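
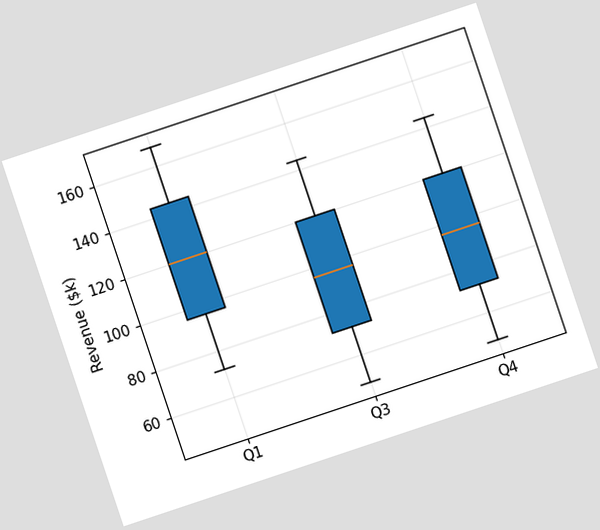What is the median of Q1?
$120k

The chart is tilted about 18° counter-clockwise. The median line in the Q1 box sits at $120k.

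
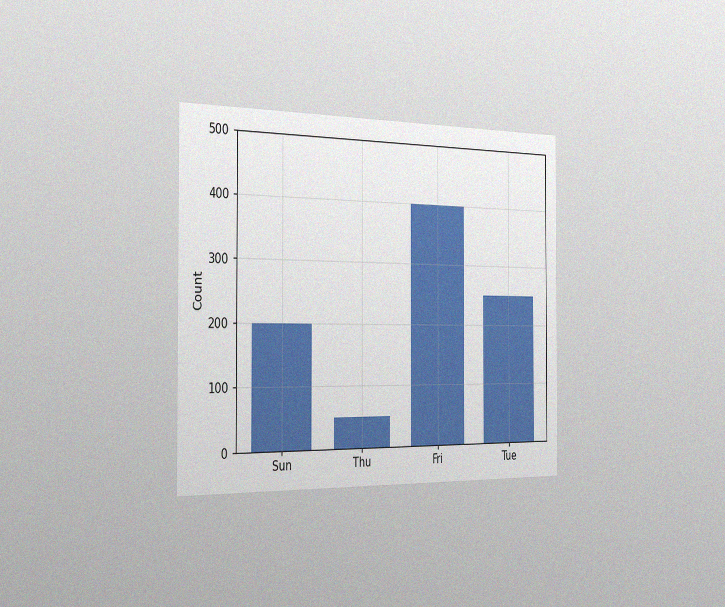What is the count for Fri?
400

The chart is viewed slightly from the left, with some photo noise. Reading along the chart's y-axis, the Fri bar reaches 400.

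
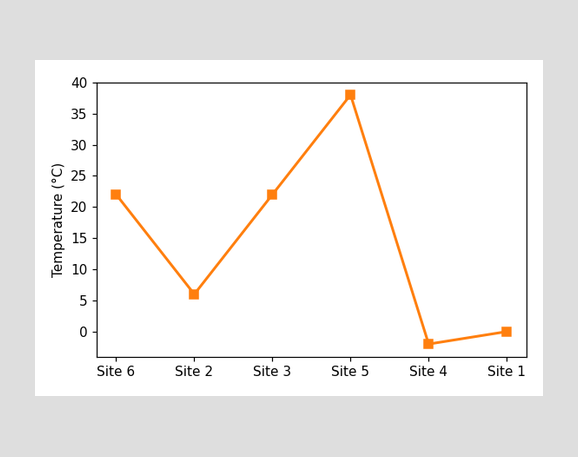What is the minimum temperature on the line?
-2°C

The lowest point is at Site 4, and reading across to the y-axis gives -2°C.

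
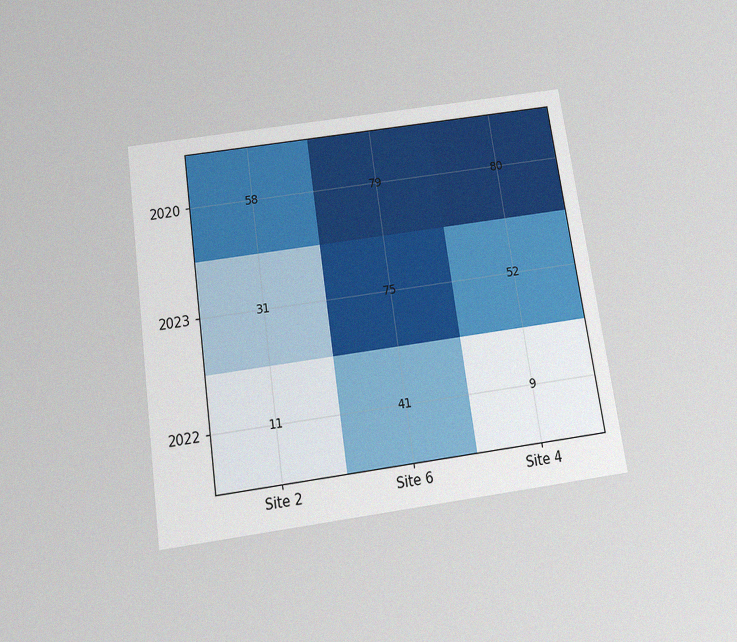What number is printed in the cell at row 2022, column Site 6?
The chart is tilted about 8° counter-clockwise and viewed slightly from below, with some photo noise. The (2022, Site 6) cell reads 41.

41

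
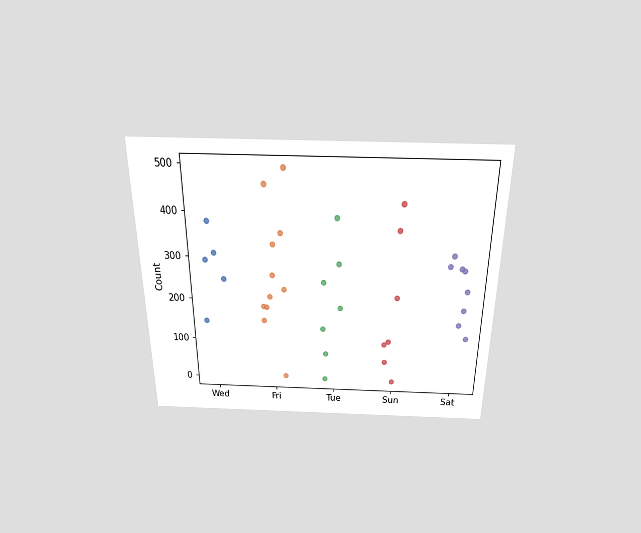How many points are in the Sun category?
The chart is viewed slightly from above. Counting the markers in the Sun column gives 7.

7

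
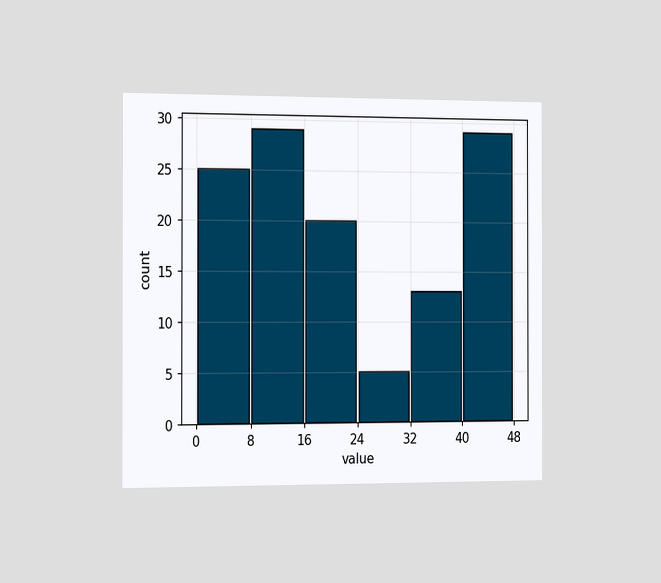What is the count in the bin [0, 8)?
The chart is viewed slightly from the left. The [0, 8) bin has height 25.

25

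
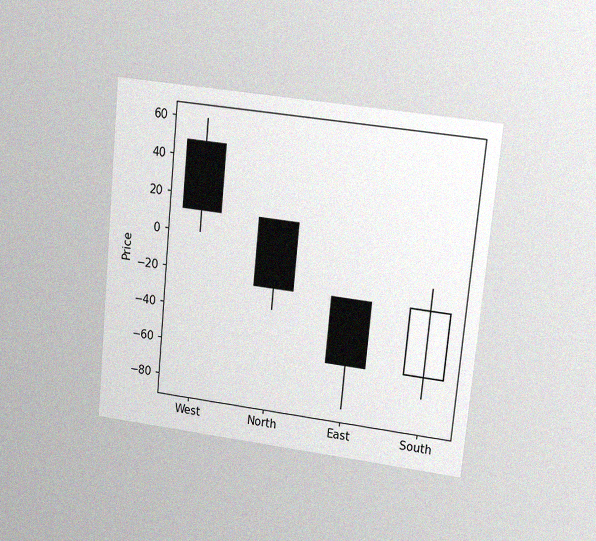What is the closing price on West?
The chart is tilted about 6° clockwise and viewed at a slight angle, with some photo noise. The West candle closes at 12.

12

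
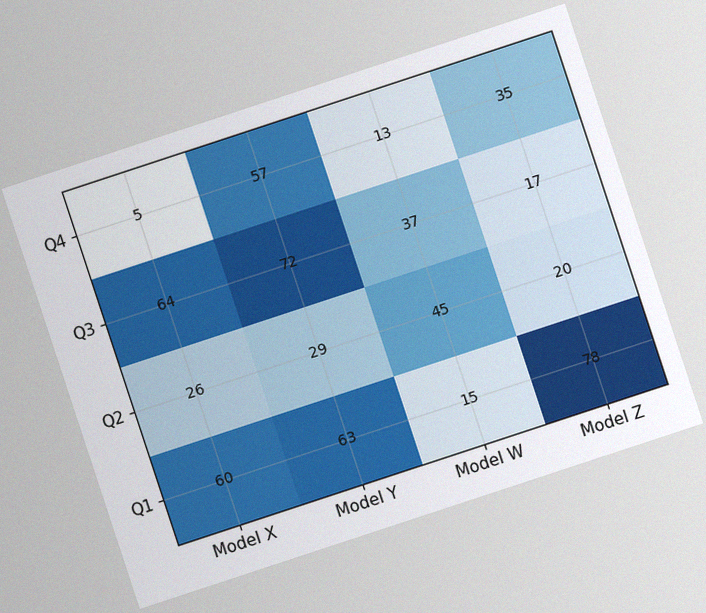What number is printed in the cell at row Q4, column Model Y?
The chart is tilted about 18° counter-clockwise, with some photo noise. The (Q4, Model Y) cell reads 57.

57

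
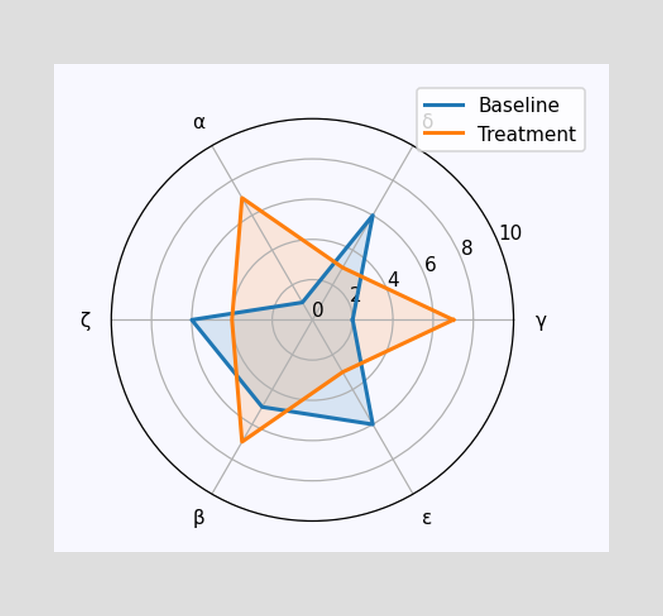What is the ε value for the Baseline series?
6

On the ε axis, Baseline reaches 6.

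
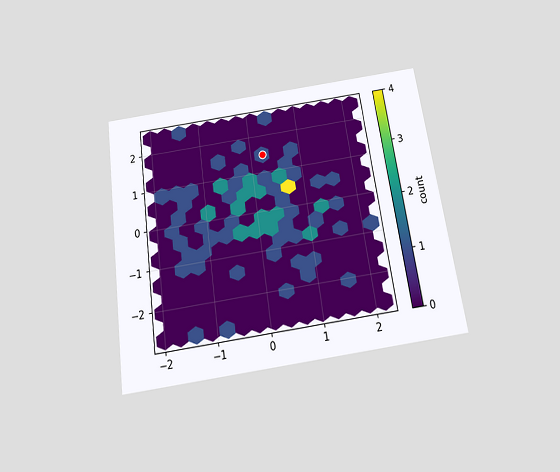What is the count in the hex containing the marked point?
1

The chart is tilted about 8° counter-clockwise and viewed slightly from below. The marked hex reads 1 on the colorbar.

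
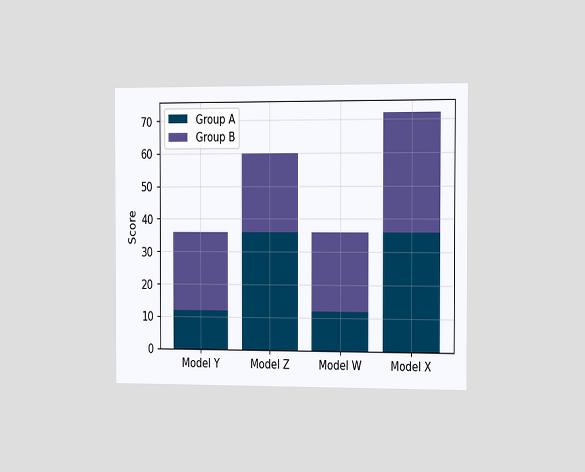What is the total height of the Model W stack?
36

The chart is viewed slightly from the right. The Model W stack's top reaches 36 on the y-axis.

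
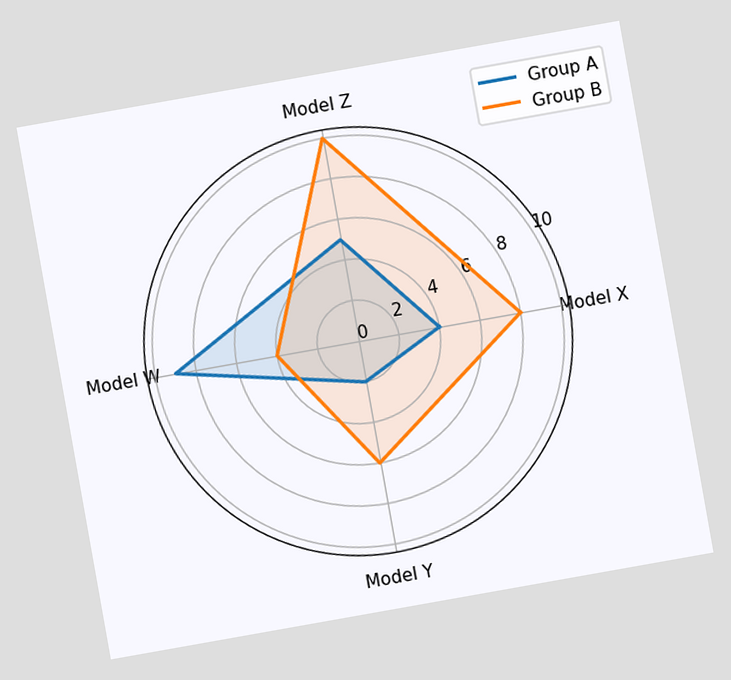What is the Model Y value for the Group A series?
The chart is tilted about 10° counter-clockwise. On the Model Y axis, Group A reaches 2.

2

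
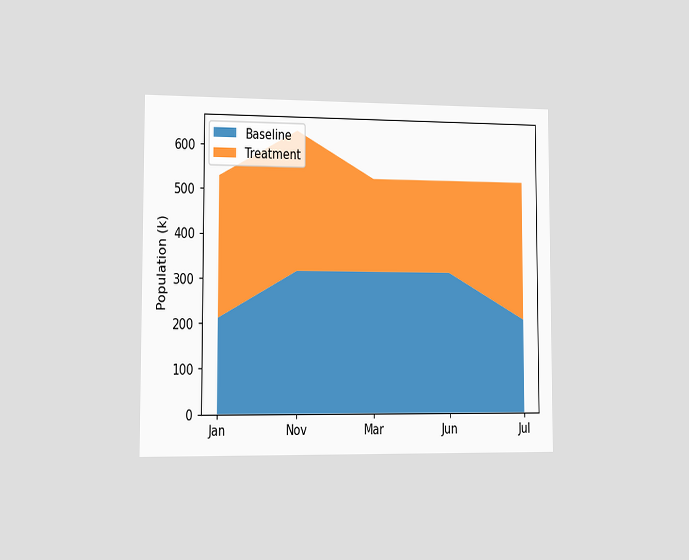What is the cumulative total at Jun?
530k

The chart is viewed slightly from the left. The stacked total at Jun reaches 530k.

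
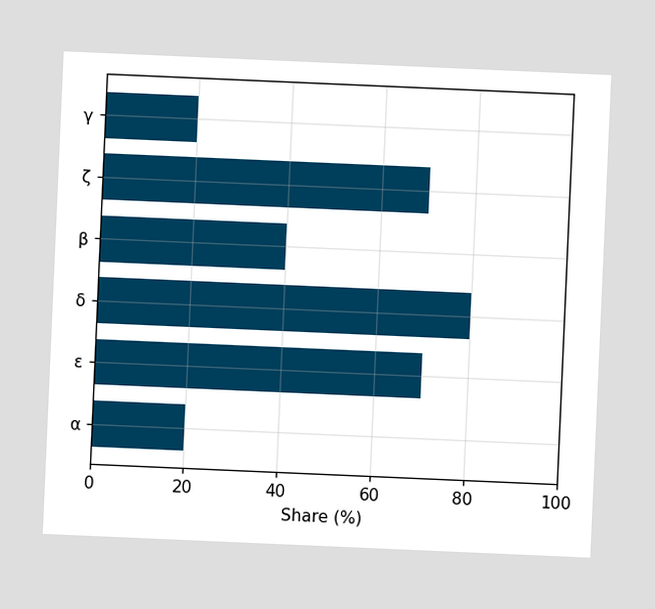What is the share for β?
The chart is tilted about 2° clockwise. Reading along the chart's x-axis, the β bar reaches 40%.

40%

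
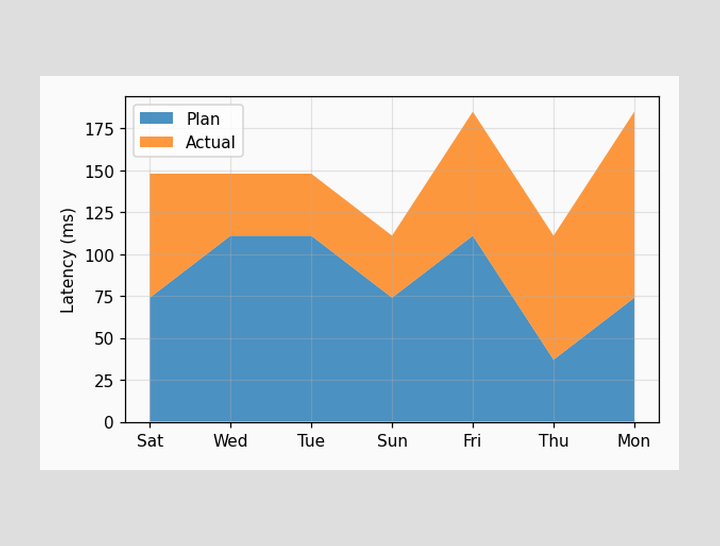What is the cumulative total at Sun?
The stacked total at Sun reaches 111ms.

111ms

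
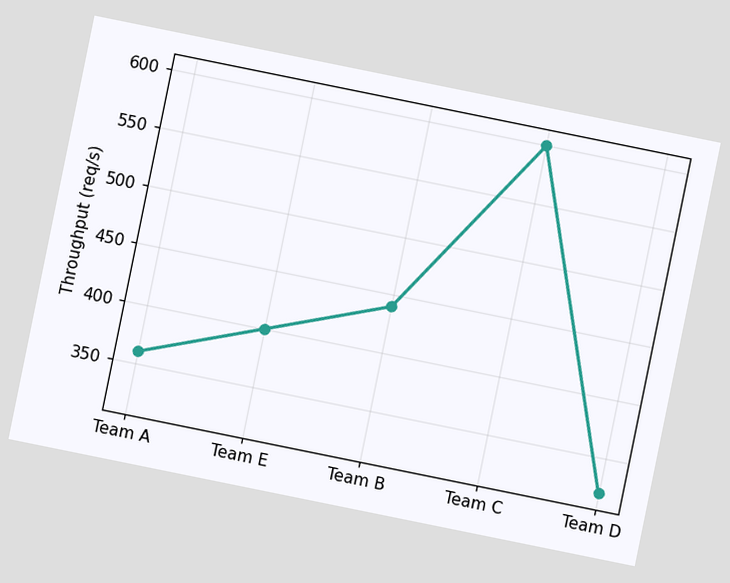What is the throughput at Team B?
440req/s

The chart is tilted about 11° clockwise. At Team B, the line is at 440req/s.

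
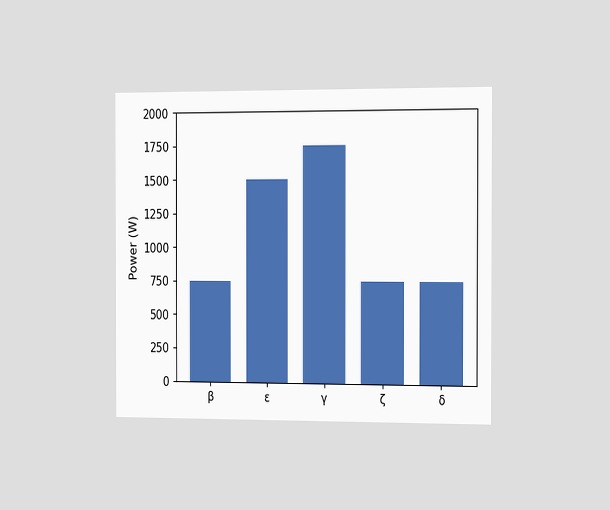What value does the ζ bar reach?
750W

The chart is viewed slightly from the right. Reading along the chart's y-axis, the ζ bar reaches 750W.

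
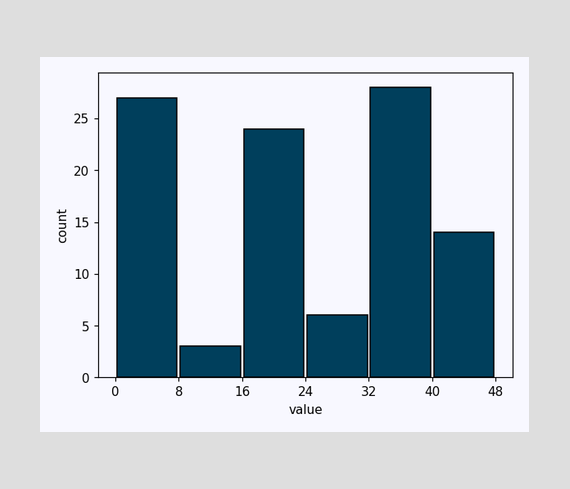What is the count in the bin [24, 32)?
6

The [24, 32) bin has height 6.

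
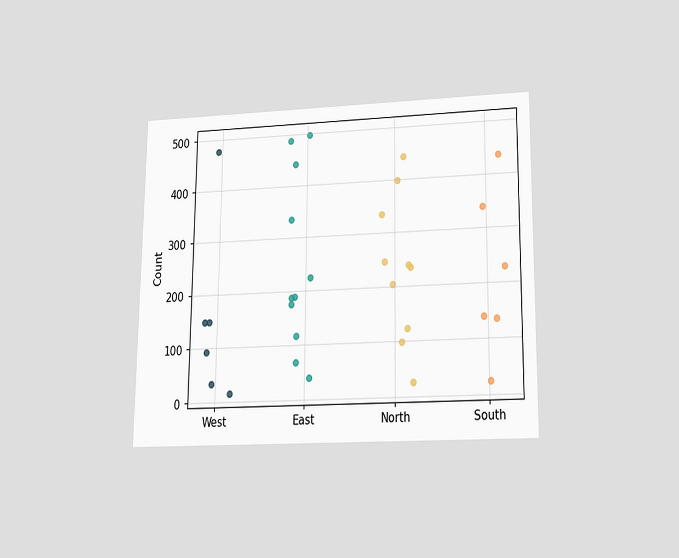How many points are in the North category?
The chart is viewed slightly from below. Counting the markers in the North column gives 10.

10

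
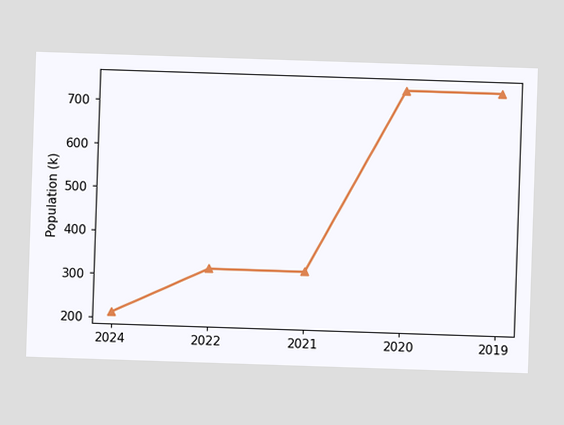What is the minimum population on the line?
212k

The lowest point is at 2024, and reading across to the y-axis gives 212k.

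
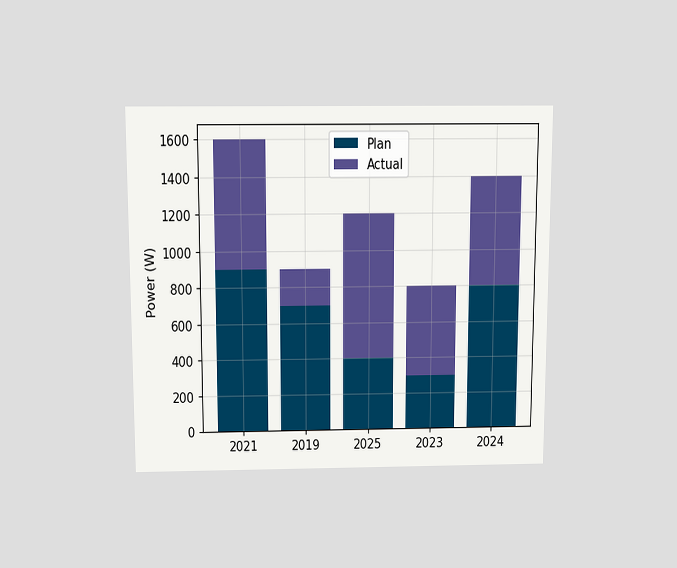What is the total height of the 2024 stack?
The chart is viewed slightly from above. The 2024 stack's top reaches 1400W on the y-axis.

1400W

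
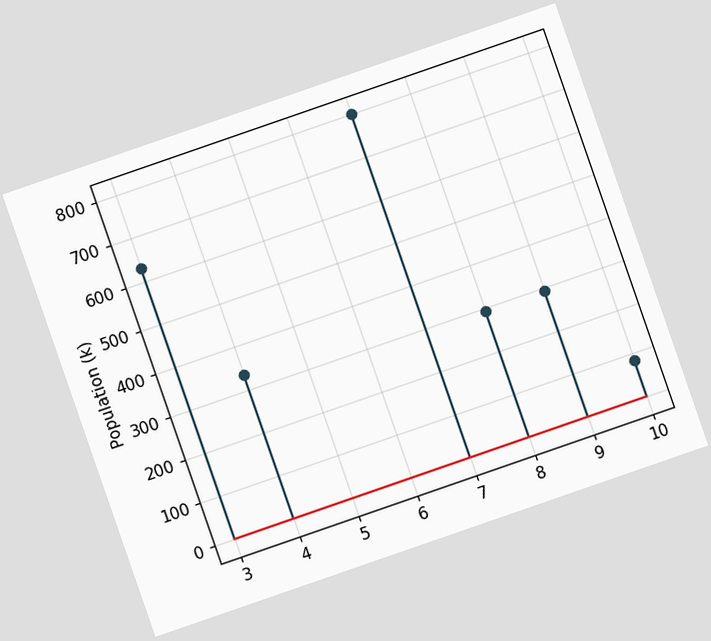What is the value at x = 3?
The chart is tilted about 19° counter-clockwise. The stem at x=3 reaches 630k.

630k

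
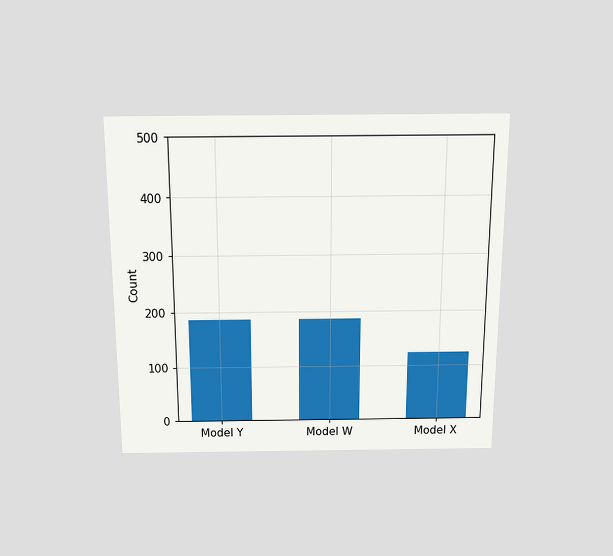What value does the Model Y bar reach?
186

The chart is viewed slightly from above. Reading along the chart's y-axis, the Model Y bar reaches 186.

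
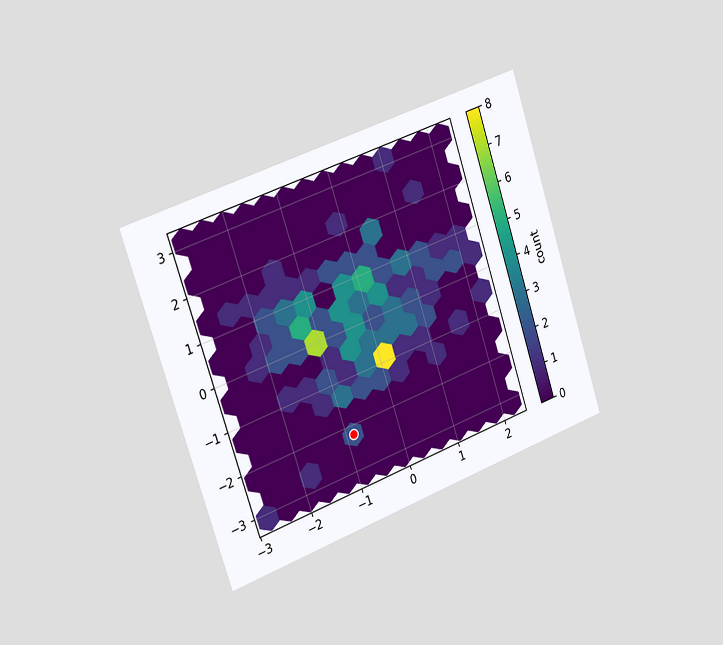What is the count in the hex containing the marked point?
The chart is tilted about 18° counter-clockwise and viewed slightly from the left. The marked hex reads 2 on the colorbar.

2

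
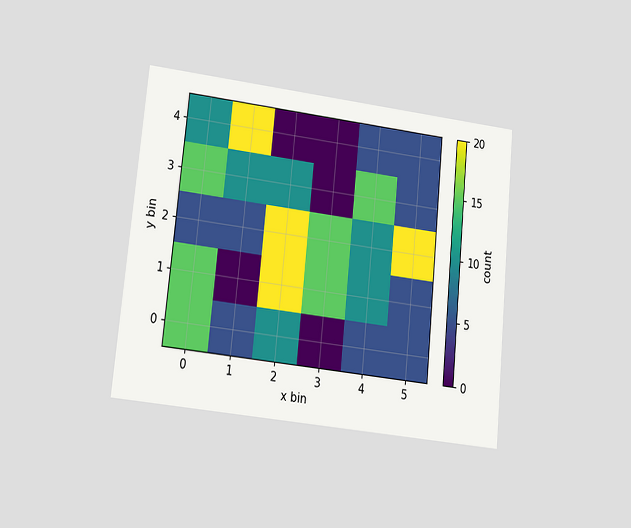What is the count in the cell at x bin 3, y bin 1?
The chart is tilted about 6° clockwise and viewed at a slight angle. Matching the cell (3, 1) against the colorbar gives 15.

15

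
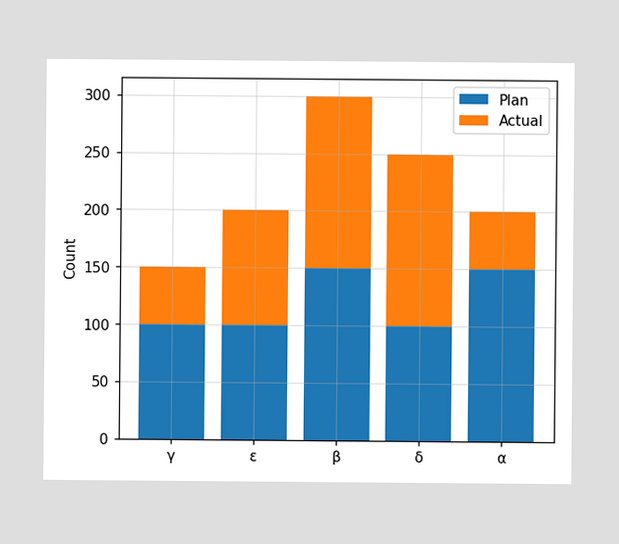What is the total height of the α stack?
200

The α stack's top reaches 200 on the y-axis.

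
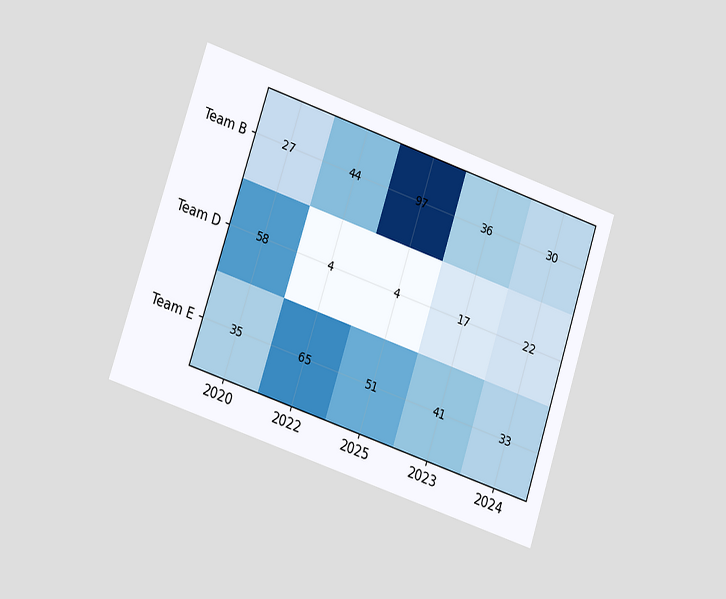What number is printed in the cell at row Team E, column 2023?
41

The chart is tilted about 18° clockwise and viewed at a slight angle. The (Team E, 2023) cell reads 41.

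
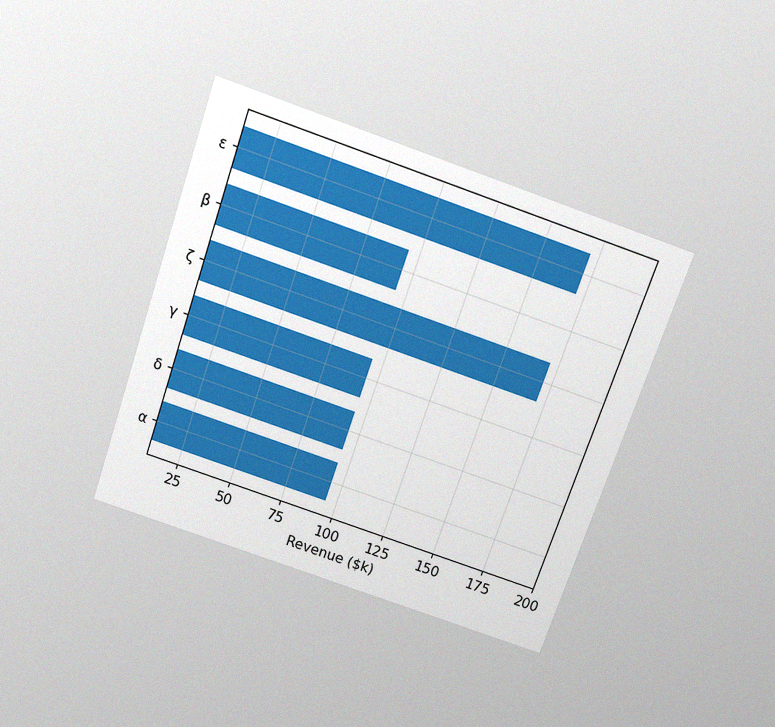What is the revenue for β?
$95k

The chart is tilted about 19° clockwise and viewed slightly from above, with some photo noise. Reading along the chart's x-axis, the β bar reaches $95k.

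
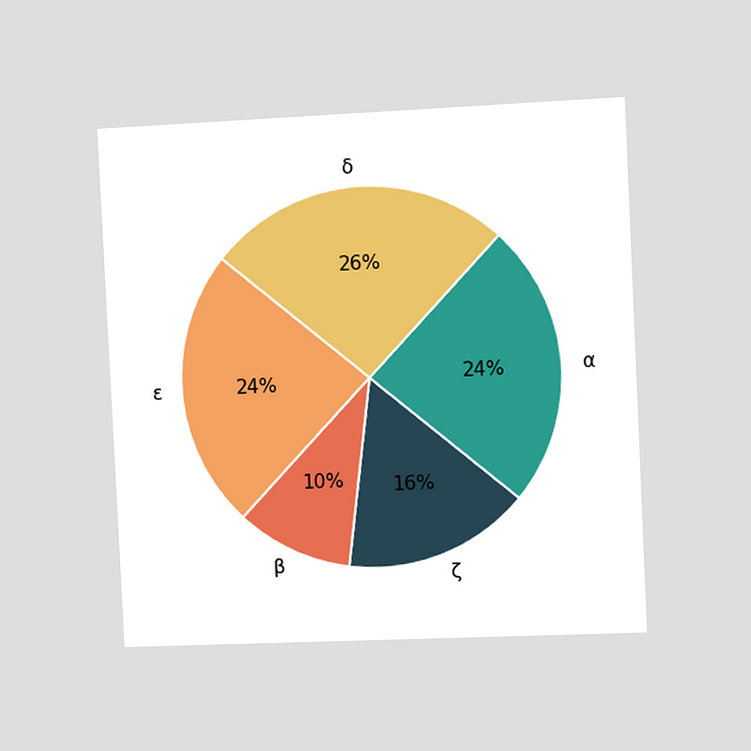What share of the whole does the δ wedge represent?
The chart is tilted about 3° counter-clockwise and viewed slightly from the right. The δ slice takes up 26% of the pie.

26%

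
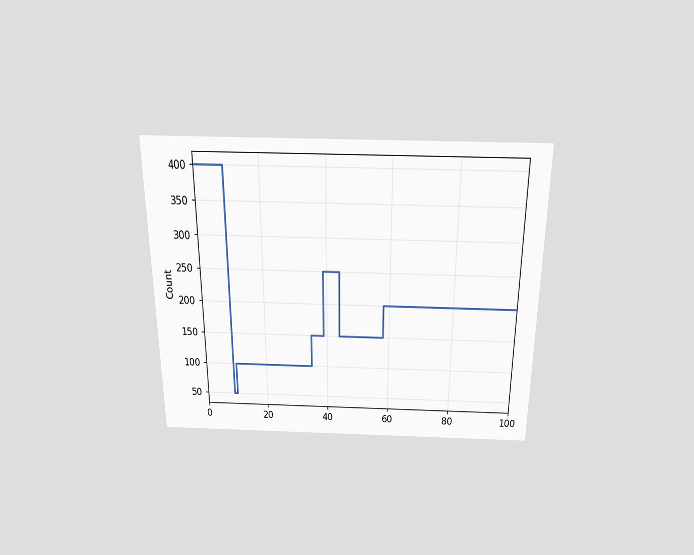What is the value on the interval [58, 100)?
200

The chart is viewed slightly from above. On [58, 100) the step sits at 200.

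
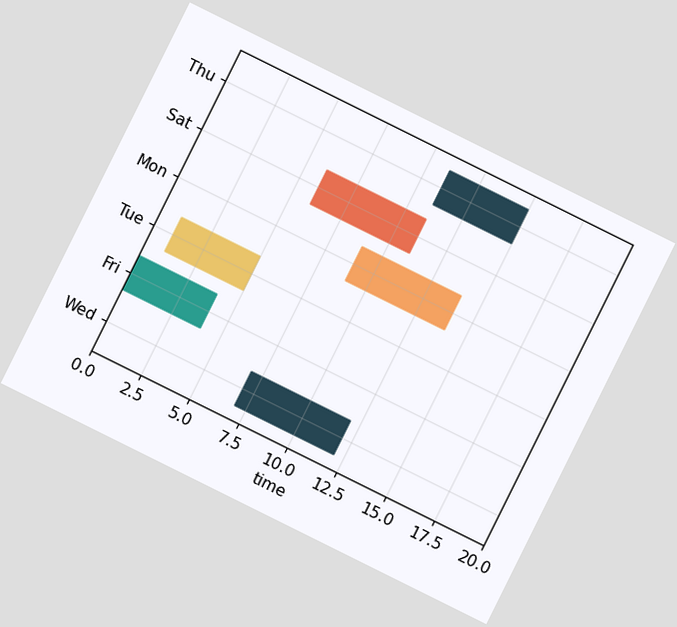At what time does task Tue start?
1

The chart is tilted about 26° clockwise. The Tue bar begins at t=1.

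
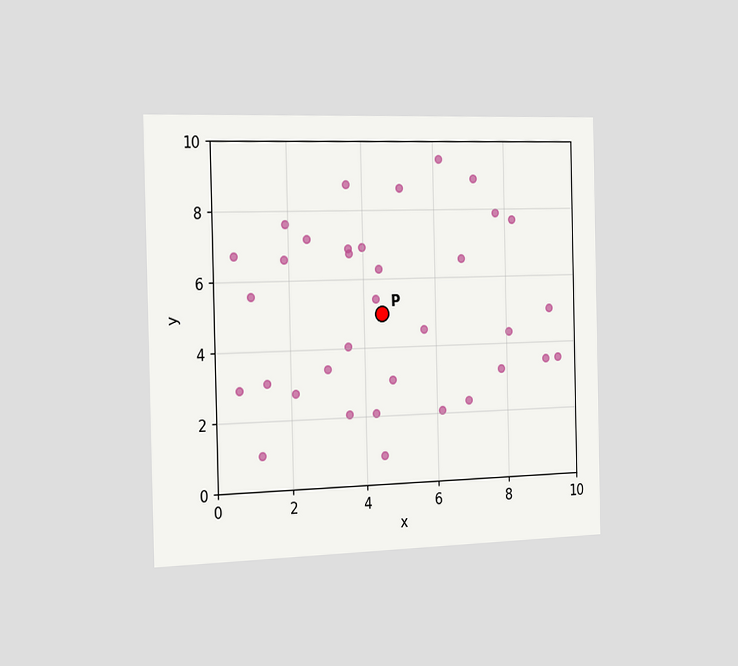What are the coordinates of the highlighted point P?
(4.5, 5)

The chart is viewed slightly from the left. Following the gridlines from P to each axis, P sits at (4.5, 5).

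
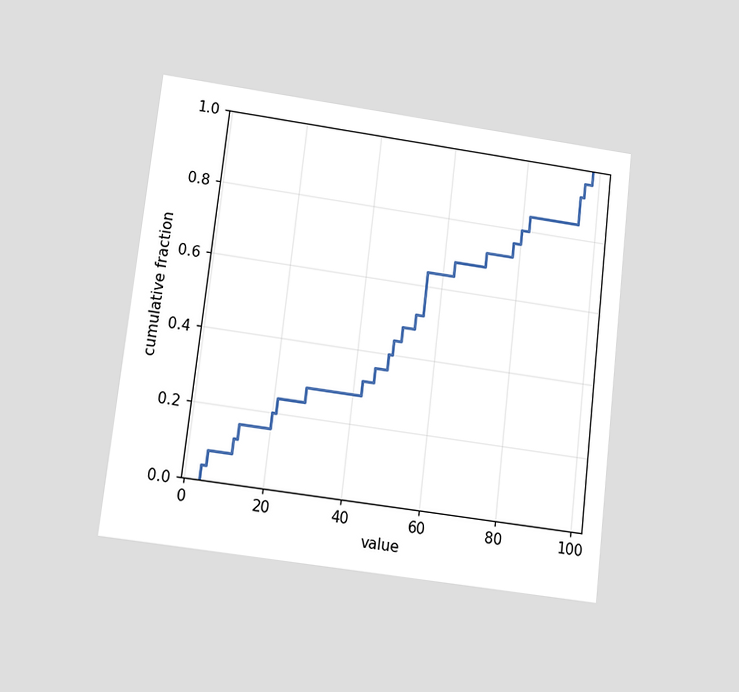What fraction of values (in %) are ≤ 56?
64%

The chart is tilted about 7° clockwise and viewed slightly from below. At x=56 the ECDF step is at 64%.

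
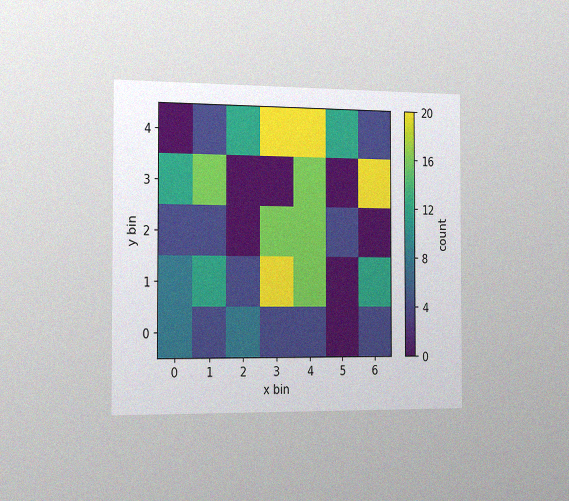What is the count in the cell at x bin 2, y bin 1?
The chart is viewed slightly from the left, with some photo noise. Matching the cell (2, 1) against the colorbar gives 4.

4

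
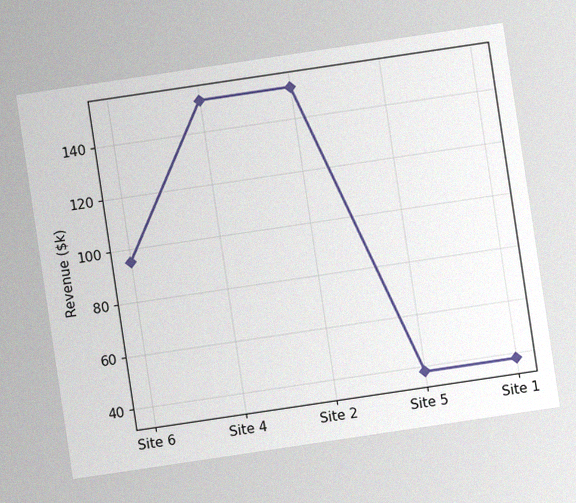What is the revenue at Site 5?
The chart is tilted about 8° counter-clockwise, with some photo noise. At Site 5, the line is at $38k.

$38k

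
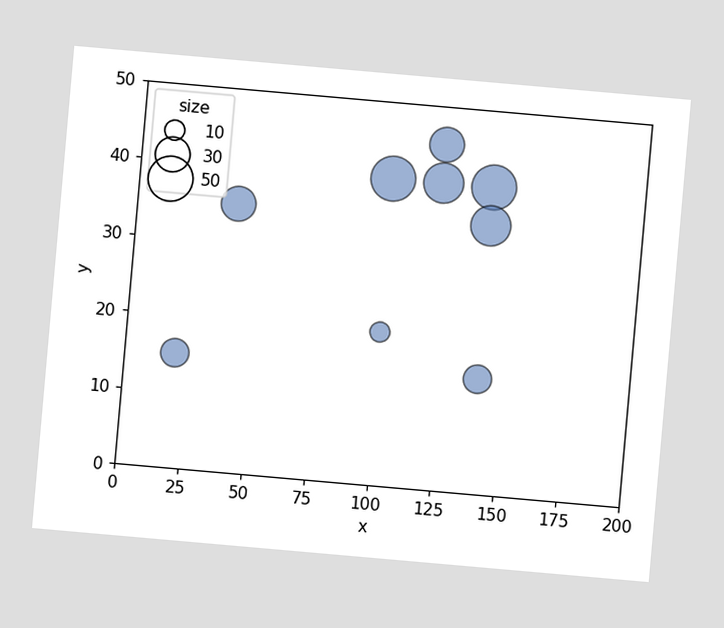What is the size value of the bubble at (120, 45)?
The chart is tilted about 5° clockwise. Matching the bubble at (120, 45) against the size legend gives 30.

30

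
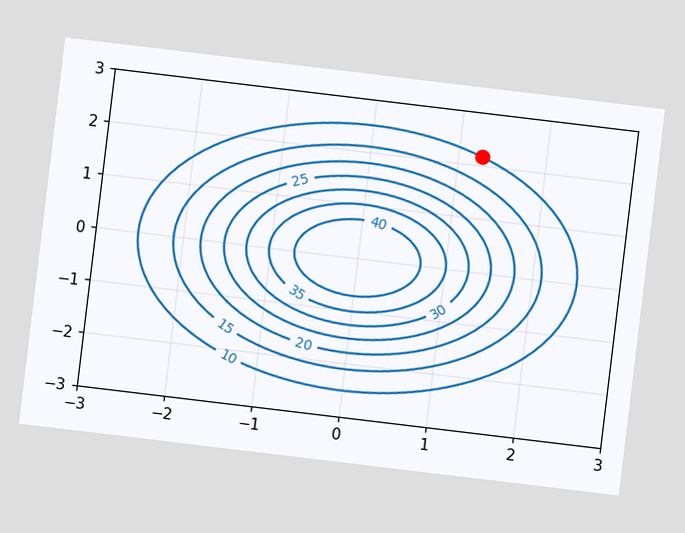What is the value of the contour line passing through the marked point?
The chart is tilted about 7° clockwise. The marked point sits on the contour labelled 10.

10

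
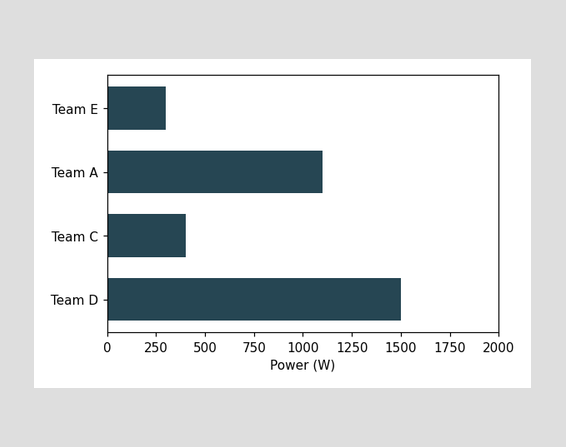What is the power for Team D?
1500W

Reading along the chart's x-axis, the Team D bar reaches 1500W.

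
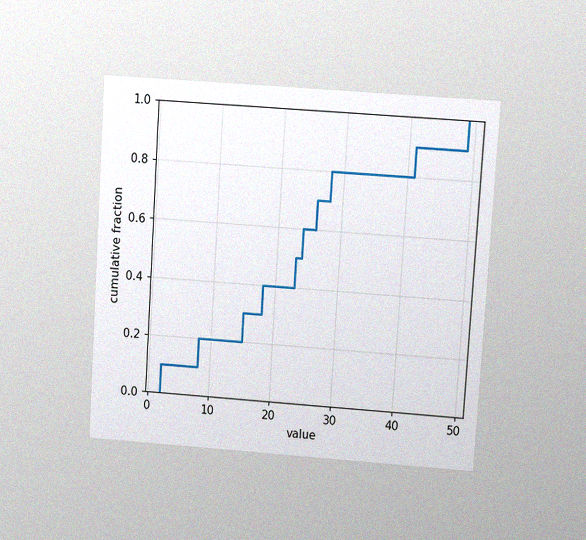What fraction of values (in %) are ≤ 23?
The chart is tilted about 4° clockwise and viewed at a slight angle, with some photo noise. At x=23 the ECDF step is at 50%.

50%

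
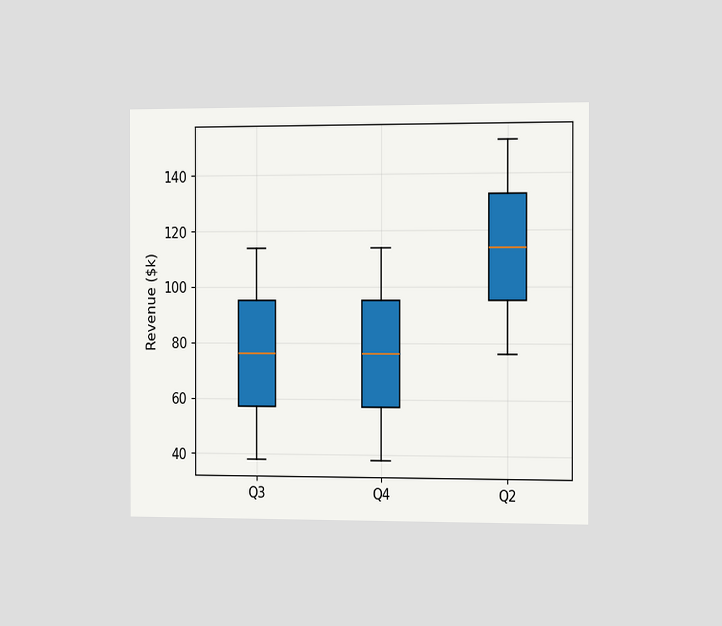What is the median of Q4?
$76k

The chart is viewed slightly from the right. The median line in the Q4 box sits at $76k.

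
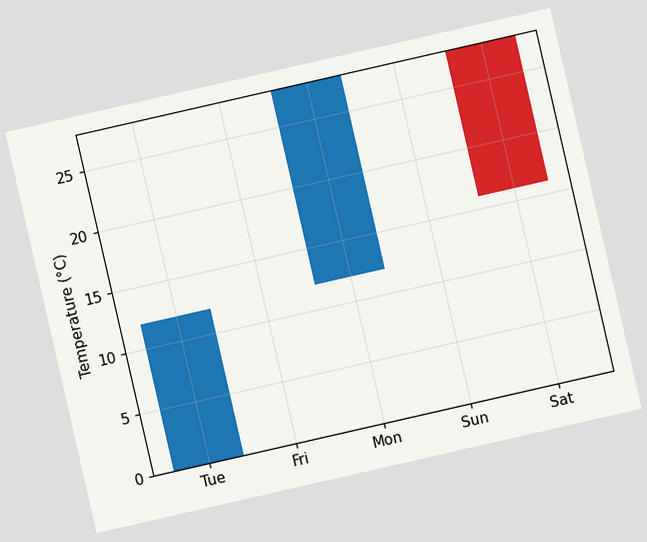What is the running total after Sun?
28°C

The chart is tilted about 13° counter-clockwise. After Sun the running total reaches 28°C.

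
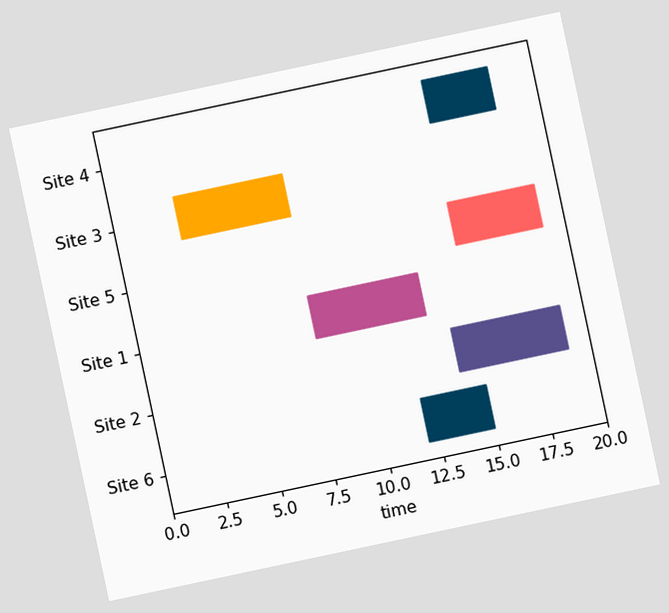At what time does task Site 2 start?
The chart is tilted about 12° counter-clockwise. The Site 2 bar begins at t=14.

14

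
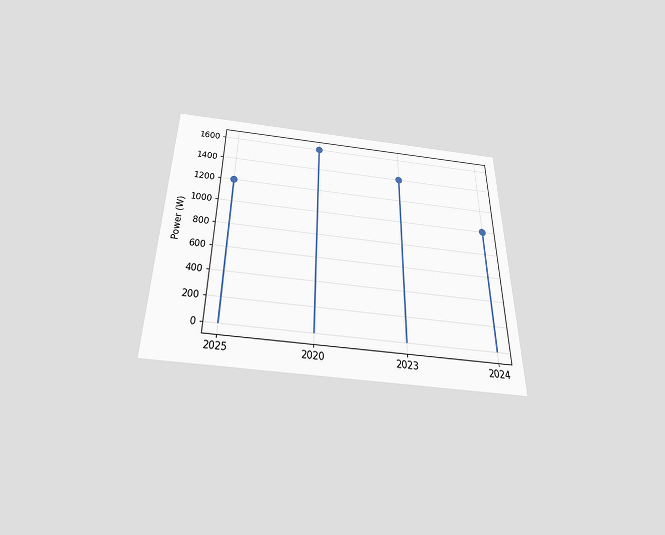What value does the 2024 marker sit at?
The chart is viewed slightly from below. The 2024 marker sits at 1000W.

1000W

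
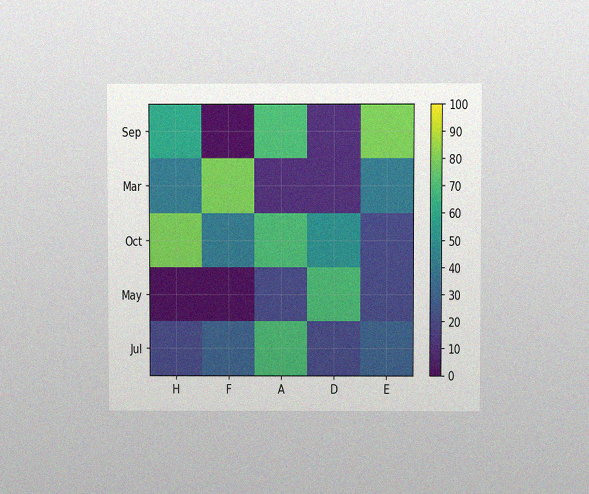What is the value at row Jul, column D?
The chart is viewed at a slight angle, with some photo noise. Matching cell (Jul, D) against the colorbar gives 20.

20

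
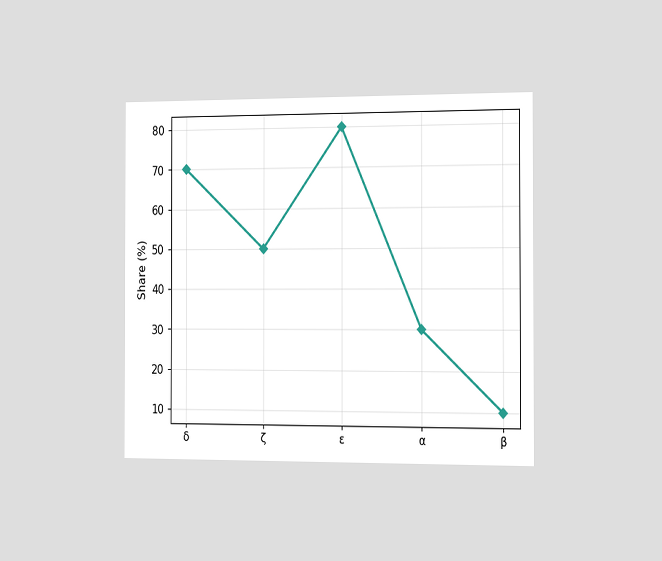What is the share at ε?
80%

The chart is viewed slightly from the right. At ε, the line is at 80%.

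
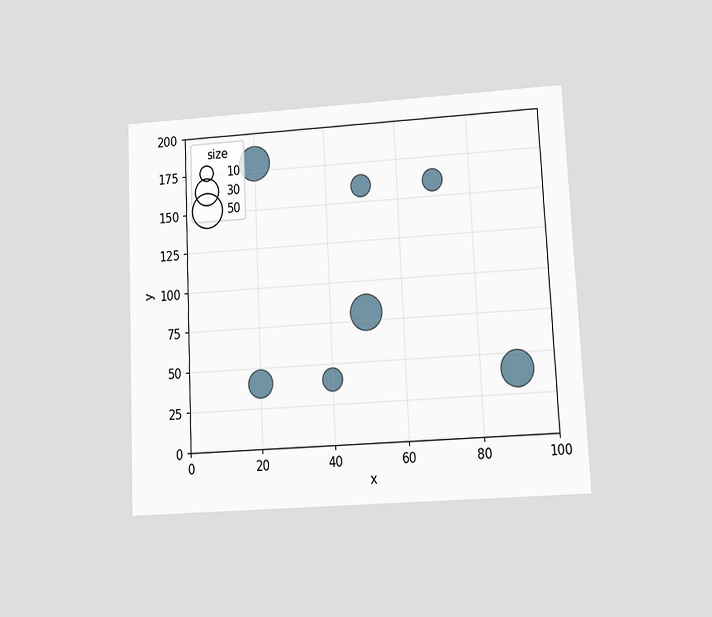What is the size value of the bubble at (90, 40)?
The chart is tilted about 3° counter-clockwise and viewed at a slight angle. Matching the bubble at (90, 40) against the size legend gives 50.

50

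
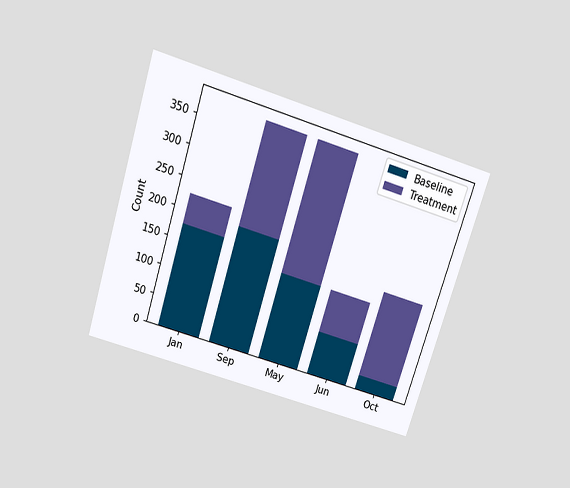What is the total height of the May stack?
375

The chart is tilted about 17° clockwise and viewed slightly from above. The May stack's top reaches 375 on the y-axis.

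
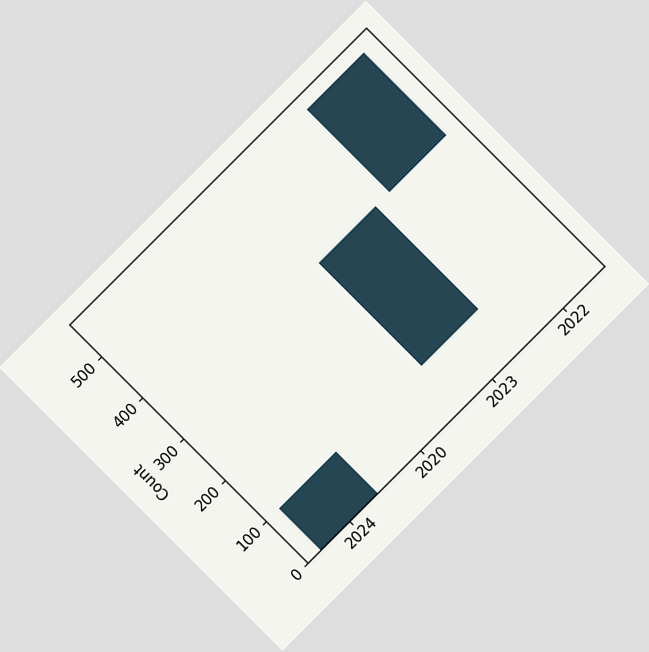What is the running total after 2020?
100

The chart is tilted about 45° counter-clockwise. After 2020 the running total reaches 100.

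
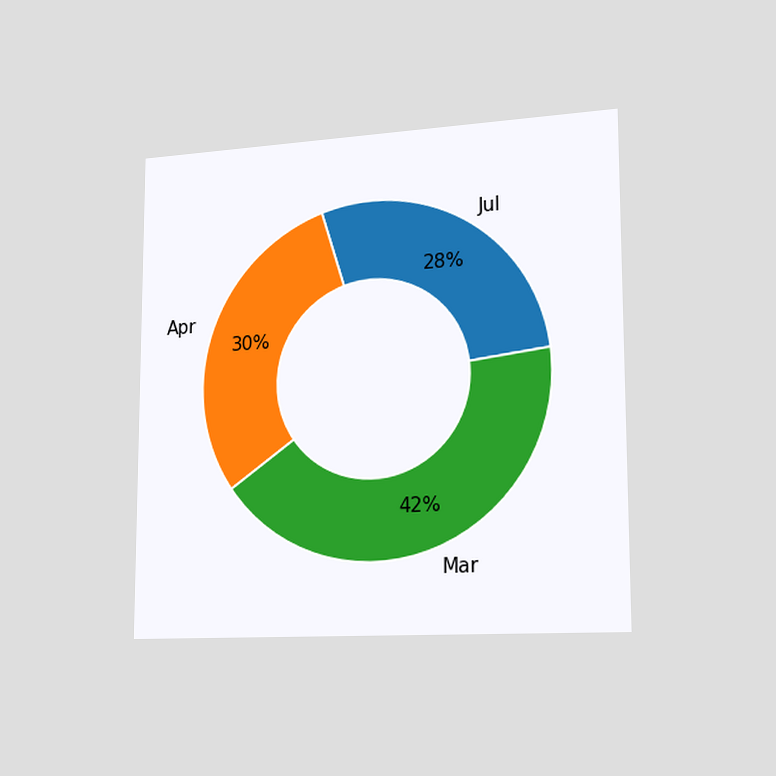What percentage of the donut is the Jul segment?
28%

The chart is viewed slightly from the right. The Jul segment takes up 28% of the ring.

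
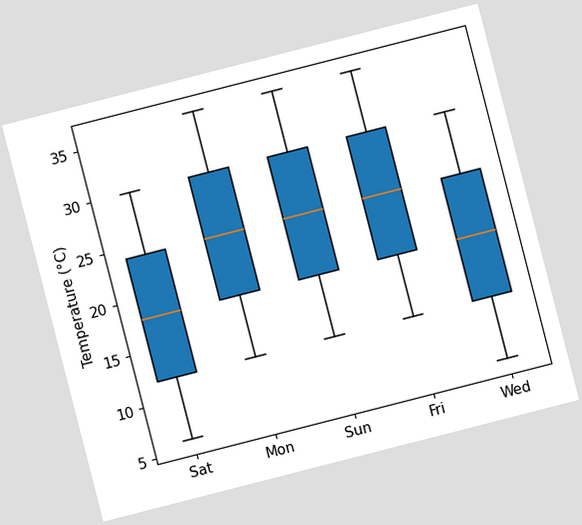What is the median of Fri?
24°C

The chart is tilted about 14° counter-clockwise. The median line in the Fri box sits at 24°C.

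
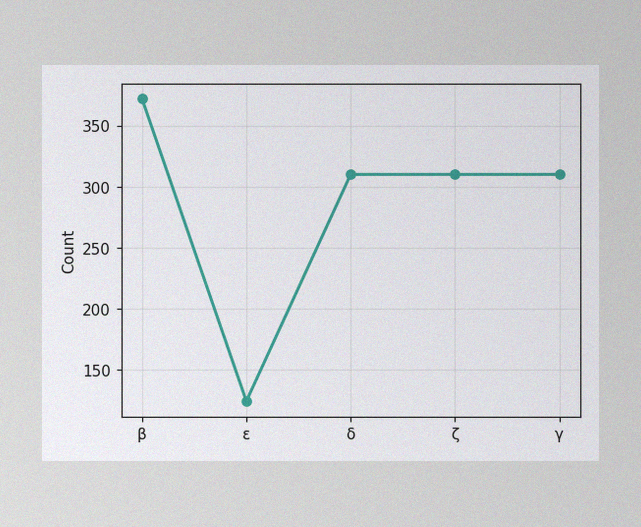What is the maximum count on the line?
372

The image has some photo noise and uneven lighting. The highest point is at β, and reading across to the y-axis gives 372.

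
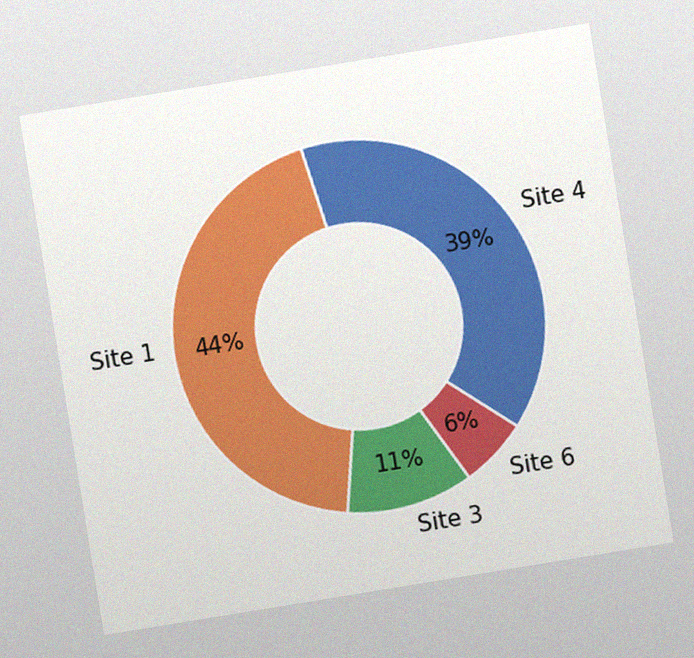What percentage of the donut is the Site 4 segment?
39%

The chart is tilted about 9° counter-clockwise, with some photo noise. The Site 4 segment takes up 39% of the ring.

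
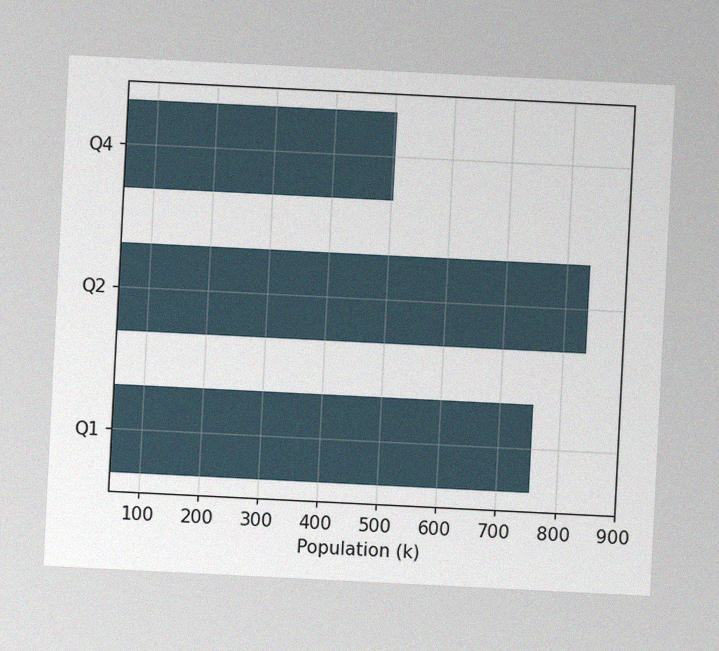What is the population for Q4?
The chart is tilted about 3° clockwise, with some photo noise. Reading along the chart's x-axis, the Q4 bar reaches 504k.

504k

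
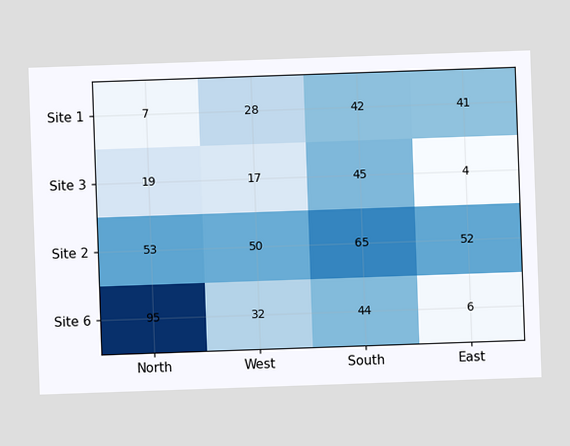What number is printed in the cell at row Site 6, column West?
The (Site 6, West) cell reads 32.

32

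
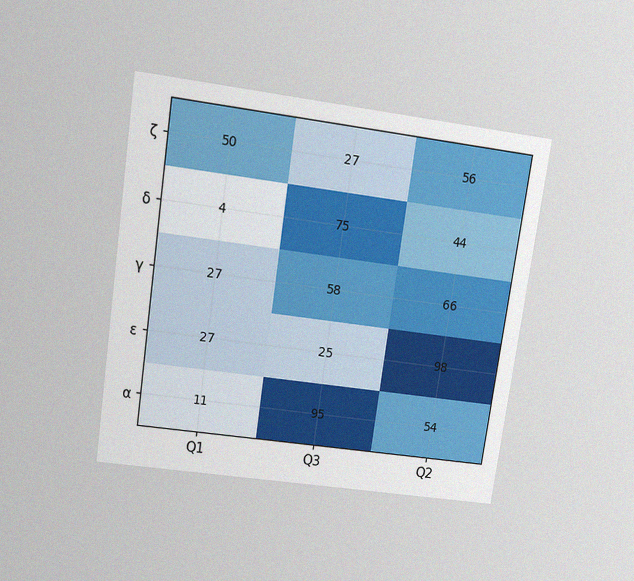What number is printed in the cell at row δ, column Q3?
75

The chart is tilted about 8° clockwise and viewed slightly from above, with some photo noise. The (δ, Q3) cell reads 75.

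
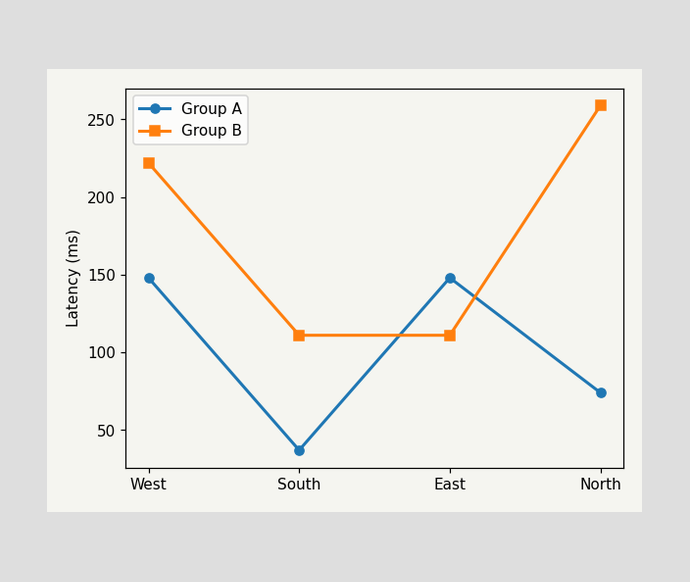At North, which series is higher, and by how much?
Group B, by 185ms

At North, Group B sits above the other line by 185ms.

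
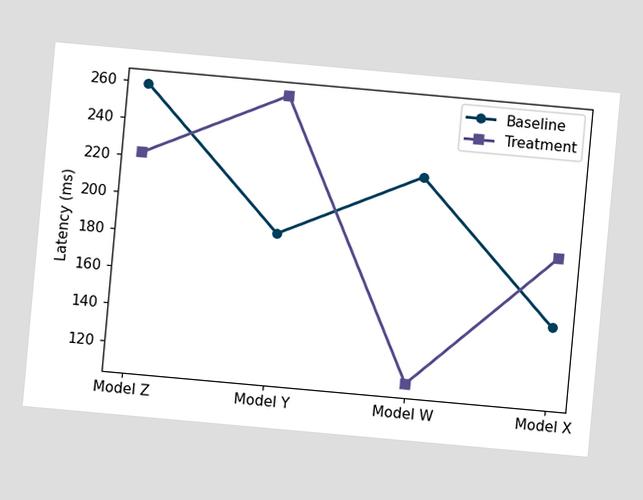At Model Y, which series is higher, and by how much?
Treatment, by 74ms

The chart is tilted about 5° clockwise. At Model Y, Treatment sits above the other line by 74ms.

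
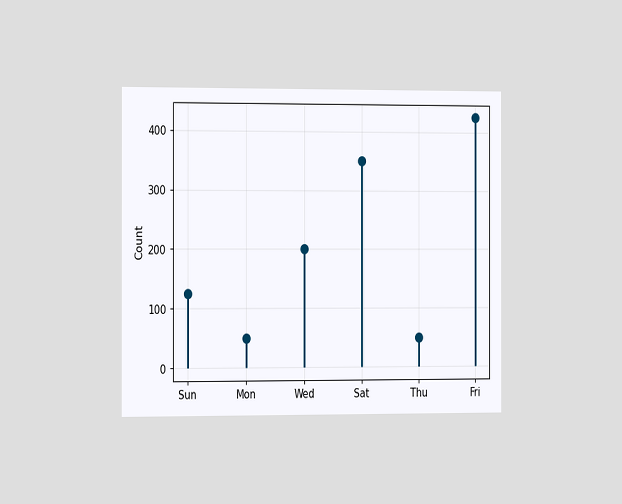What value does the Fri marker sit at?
The chart is viewed slightly from the left. The Fri marker sits at 425.

425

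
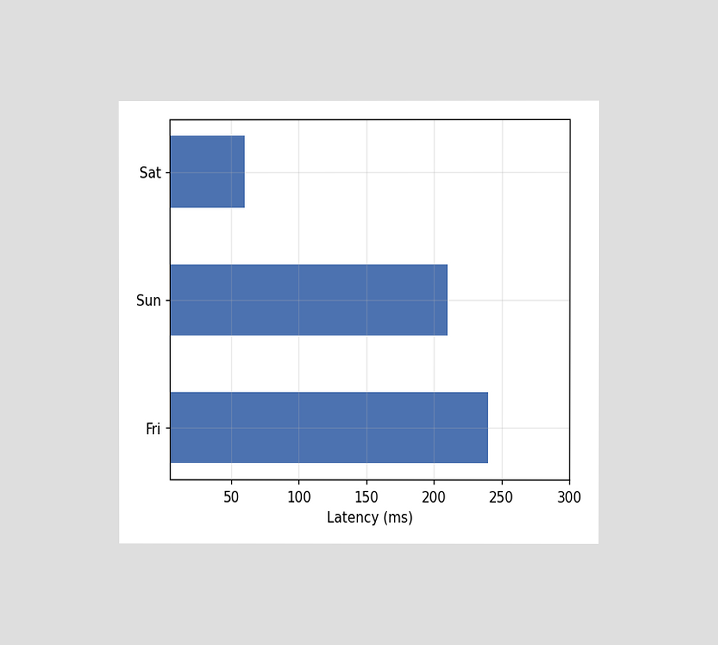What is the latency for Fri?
240ms

The chart is viewed at a slight angle. Reading along the chart's x-axis, the Fri bar reaches 240ms.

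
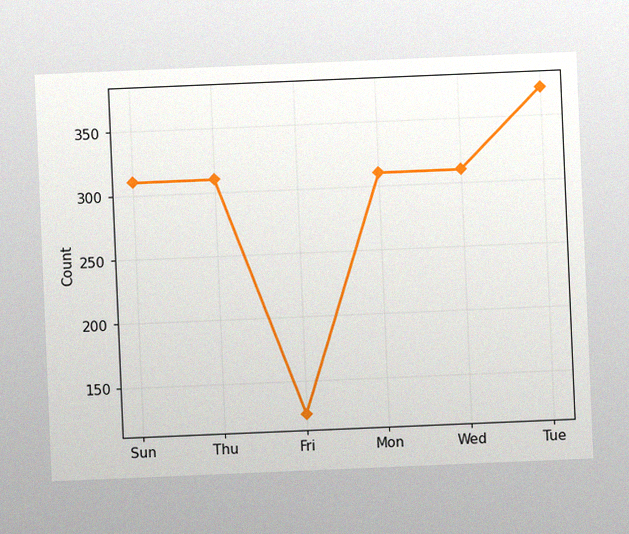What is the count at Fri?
124

The chart is tilted about 2° counter-clockwise, with some photo noise. At Fri, the line is at 124.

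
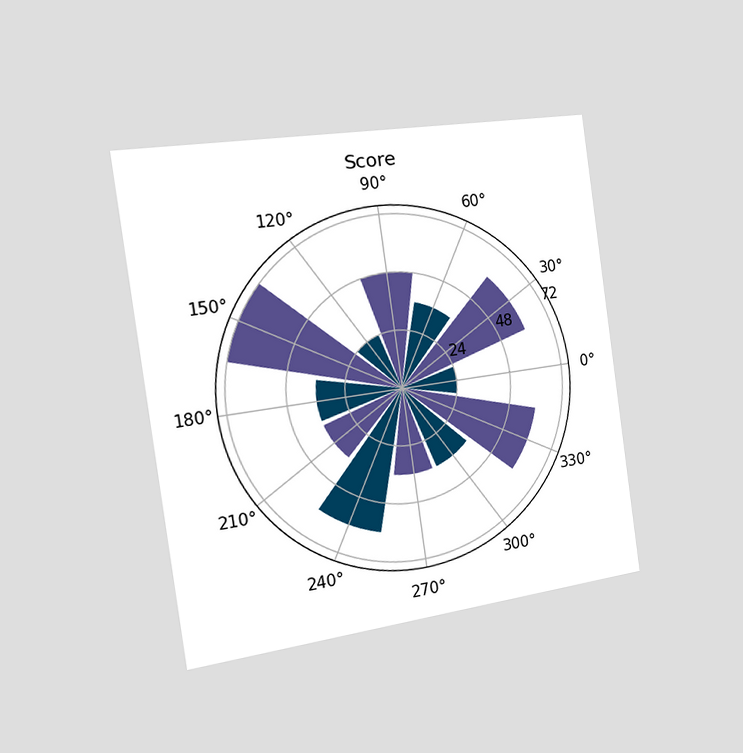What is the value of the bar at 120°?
24

The chart is tilted about 8° counter-clockwise and viewed slightly from the left. The bar at 120° reaches 24 on the radial axis.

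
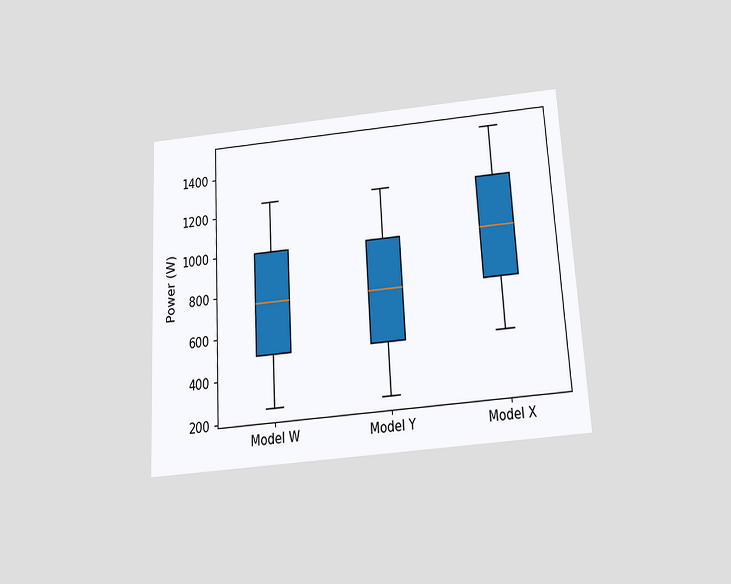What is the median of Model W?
The chart is tilted about 3° counter-clockwise and viewed slightly from below. The median line in the Model W box sits at 750W.

750W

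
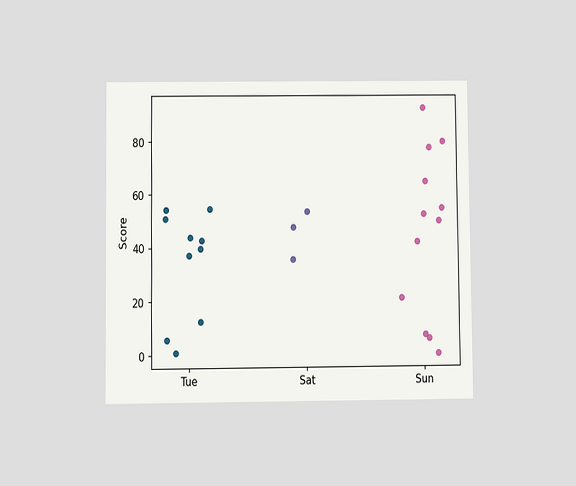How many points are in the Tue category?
10

The chart is viewed at a slight angle. Counting the markers in the Tue column gives 10.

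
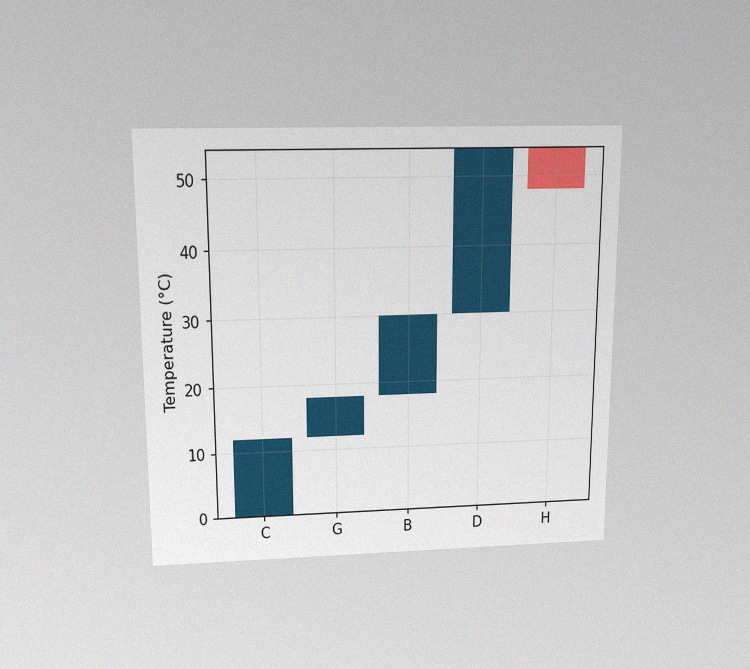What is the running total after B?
30°C

The chart is viewed slightly from above, with some photo noise. After B the running total reaches 30°C.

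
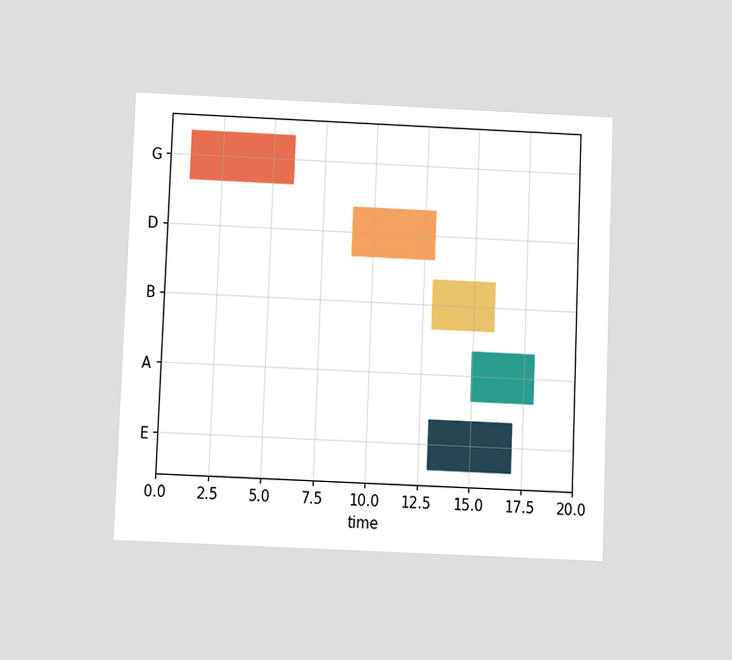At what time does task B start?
13

The chart is tilted about 2° clockwise and viewed slightly from below. The B bar begins at t=13.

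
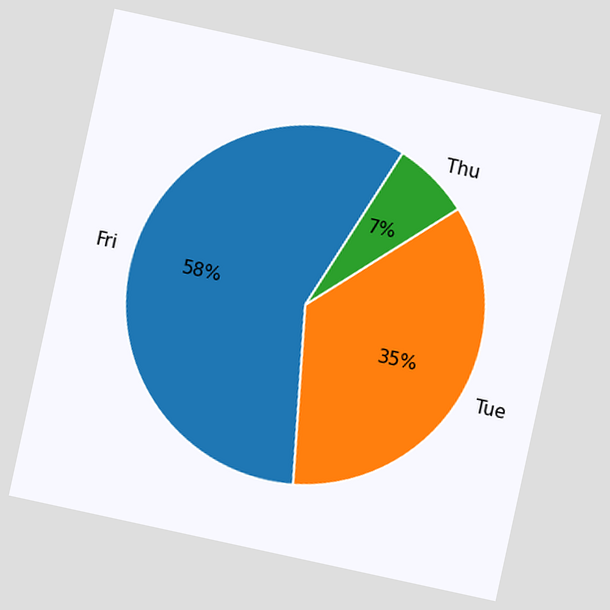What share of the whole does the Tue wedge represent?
35%

The chart is tilted about 12° clockwise. The Tue slice takes up 35% of the pie.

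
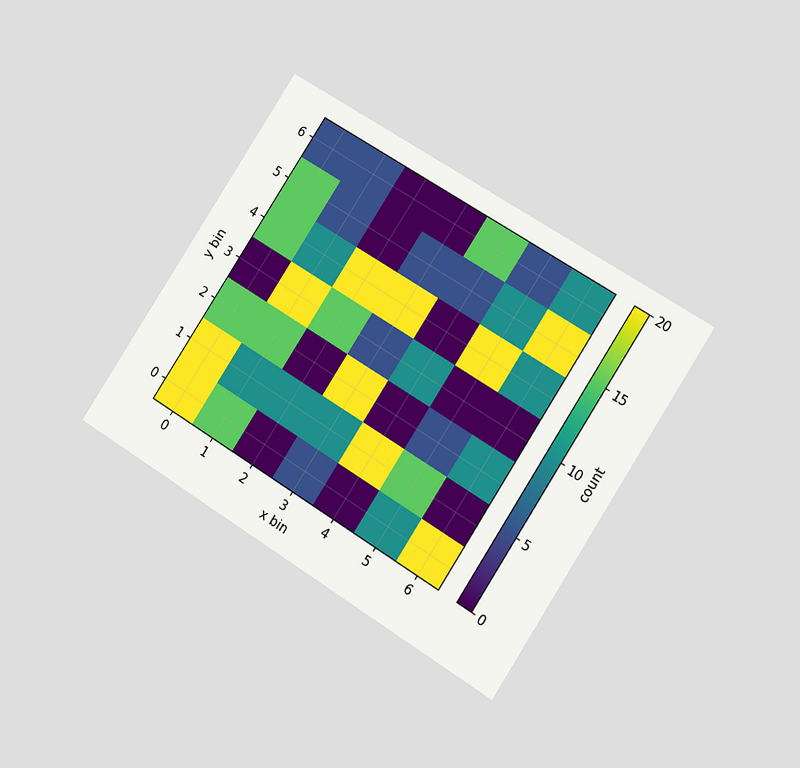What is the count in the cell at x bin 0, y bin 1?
20

The chart is tilted about 33° clockwise and viewed at a slight angle. Matching the cell (0, 1) against the colorbar gives 20.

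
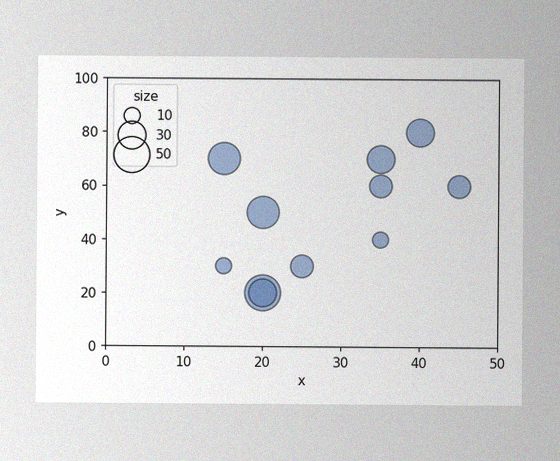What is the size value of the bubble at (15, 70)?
40

The image has some photo noise and uneven lighting. Matching the bubble at (15, 70) against the size legend gives 40.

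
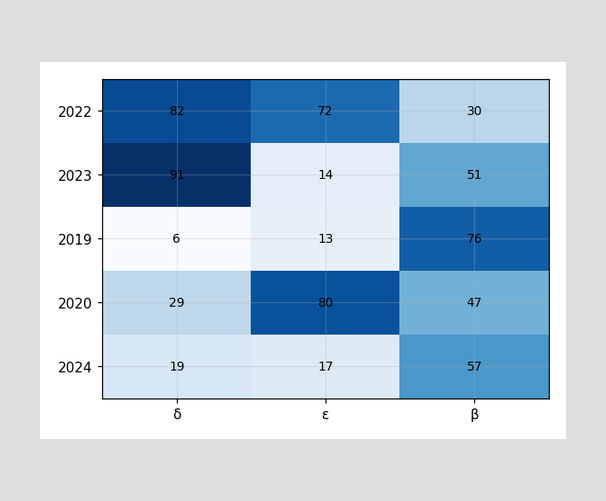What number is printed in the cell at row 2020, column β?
47

The (2020, β) cell reads 47.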